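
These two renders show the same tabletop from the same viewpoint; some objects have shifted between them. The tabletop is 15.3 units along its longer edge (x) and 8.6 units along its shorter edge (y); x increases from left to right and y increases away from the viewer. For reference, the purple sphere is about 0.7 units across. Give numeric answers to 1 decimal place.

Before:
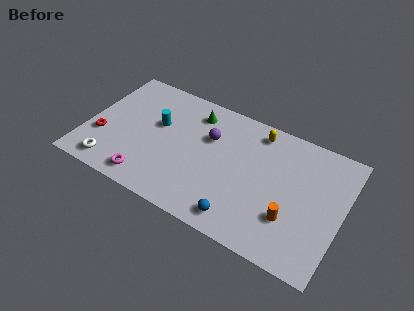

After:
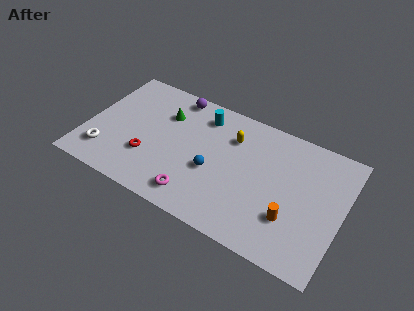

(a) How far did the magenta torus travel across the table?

2.9

The magenta torus moved from about (4.1, 1.2) to (7.0, 1.4), a distance of √(2.9² + 0.2²) ≈ 2.9.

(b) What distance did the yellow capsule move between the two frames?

1.8

From (9.9, 7.4) to (8.5, 6.3), the yellow capsule covered √(1.4² + 1.1²) ≈ 1.8 units.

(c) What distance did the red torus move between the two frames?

2.9

The red torus moved from about (1.0, 2.9) to (3.9, 2.7), a distance of √(2.9² + 0.2²) ≈ 2.9.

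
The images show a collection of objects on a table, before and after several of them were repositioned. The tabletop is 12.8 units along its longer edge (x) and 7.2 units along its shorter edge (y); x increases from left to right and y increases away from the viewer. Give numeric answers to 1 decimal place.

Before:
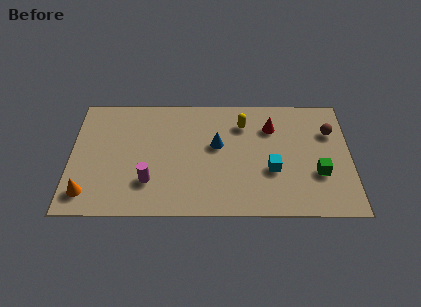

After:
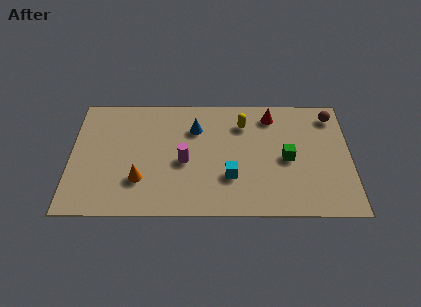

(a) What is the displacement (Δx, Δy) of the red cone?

(0.0, 0.7)

The red cone was at about (9.2, 5.3) and moved to about (9.2, 6.0).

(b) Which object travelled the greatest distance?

the orange cone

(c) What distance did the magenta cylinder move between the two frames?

2.0

The magenta cylinder was near (3.6, 2.0) before and (5.2, 3.2) after, so it travelled √(1.6² + 1.2²) ≈ 2.0 units.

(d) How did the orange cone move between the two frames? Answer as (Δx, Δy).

(2.4, 0.8)

The orange cone was at about (0.8, 1.3) and moved to about (3.2, 2.1).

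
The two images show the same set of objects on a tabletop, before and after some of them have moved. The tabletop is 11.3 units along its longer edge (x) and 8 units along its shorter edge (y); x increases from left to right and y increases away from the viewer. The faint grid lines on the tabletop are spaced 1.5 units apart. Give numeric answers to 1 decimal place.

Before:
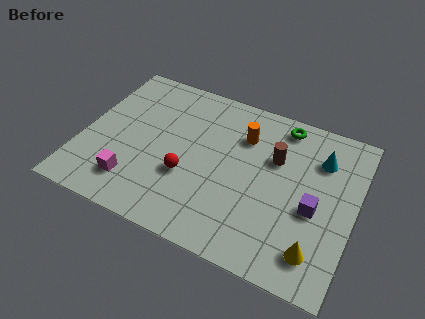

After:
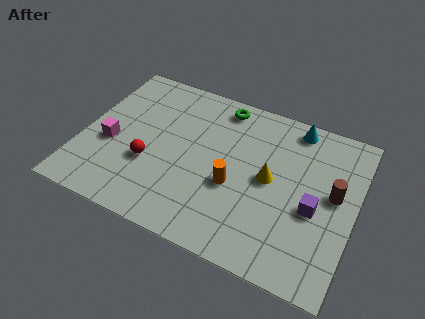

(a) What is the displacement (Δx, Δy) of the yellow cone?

(-2.2, 2.6)

The yellow cone was at about (10.0, 1.5) and moved to about (7.8, 4.1).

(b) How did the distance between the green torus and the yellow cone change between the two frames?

-2.1

The distance was about 5.9 in the first image and 3.8 in the second, so they moved 2.1 units closer together.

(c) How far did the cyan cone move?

1.7

The cyan cone moved from about (9.7, 5.9) to (8.5, 7.1), a distance of √(1.2² + 1.2²) ≈ 1.7.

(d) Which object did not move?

the purple cube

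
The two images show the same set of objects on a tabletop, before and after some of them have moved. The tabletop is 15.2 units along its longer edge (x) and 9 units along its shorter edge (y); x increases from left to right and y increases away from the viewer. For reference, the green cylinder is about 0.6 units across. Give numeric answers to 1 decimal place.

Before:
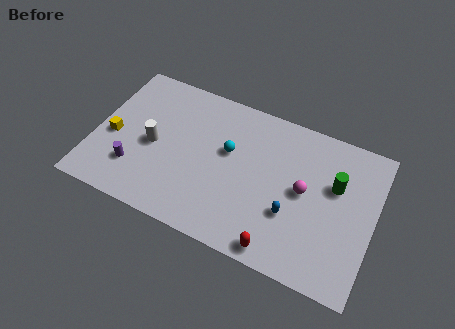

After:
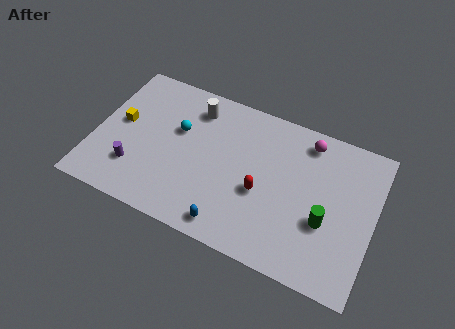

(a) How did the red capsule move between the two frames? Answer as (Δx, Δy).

(-1.3, 2.8)

The red capsule was at about (10.5, 0.9) and moved to about (9.2, 3.7).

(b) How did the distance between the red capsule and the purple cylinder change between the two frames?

-1.3

The distance was about 8.2 in the first image and 6.9 in the second, so they moved 1.3 units closer together.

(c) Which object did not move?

the purple cylinder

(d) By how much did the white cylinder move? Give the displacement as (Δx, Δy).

(1.9, 3.1)

The white cylinder was at about (3.2, 4.2) and moved to about (5.1, 7.3).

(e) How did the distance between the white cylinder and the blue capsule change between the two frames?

-1.0

Before: roughly 7.8 units apart; after: 6.8. That's 1.0 units closer together.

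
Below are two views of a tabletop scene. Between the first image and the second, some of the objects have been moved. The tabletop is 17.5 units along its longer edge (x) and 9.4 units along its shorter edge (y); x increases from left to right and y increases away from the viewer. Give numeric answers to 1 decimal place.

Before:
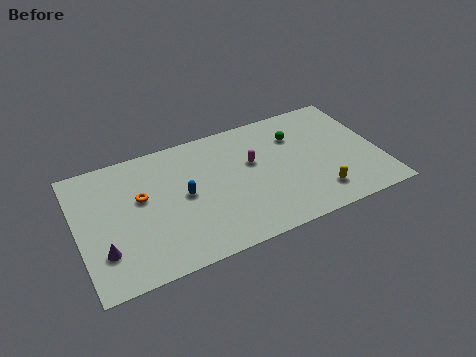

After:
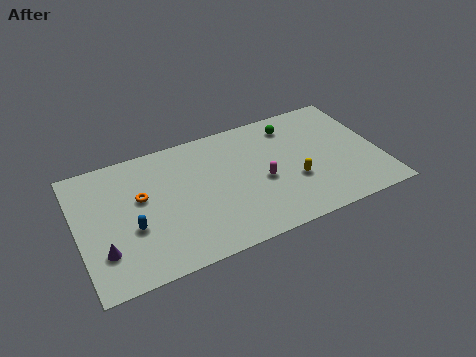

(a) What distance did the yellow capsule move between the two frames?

1.9

The yellow capsule moved from about (13.6, 1.9) to (12.4, 3.4), a distance of √(1.2² + 1.5²) ≈ 1.9.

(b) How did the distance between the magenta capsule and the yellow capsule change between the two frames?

-3.2

They were about 5.1 units apart before and 1.9 after — 3.2 units closer together.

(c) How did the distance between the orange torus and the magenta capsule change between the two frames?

+0.6

Before: roughly 6.5 units apart; after: 7.1. That's 0.6 units further apart.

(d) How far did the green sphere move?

0.9

The green sphere was near (12.9, 6.8) before and (12.8, 7.7) after, so it travelled √(0.1² + 0.9²) ≈ 0.9 units.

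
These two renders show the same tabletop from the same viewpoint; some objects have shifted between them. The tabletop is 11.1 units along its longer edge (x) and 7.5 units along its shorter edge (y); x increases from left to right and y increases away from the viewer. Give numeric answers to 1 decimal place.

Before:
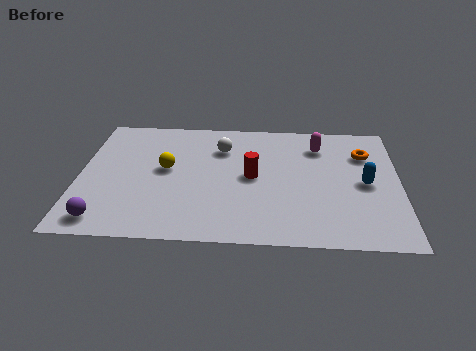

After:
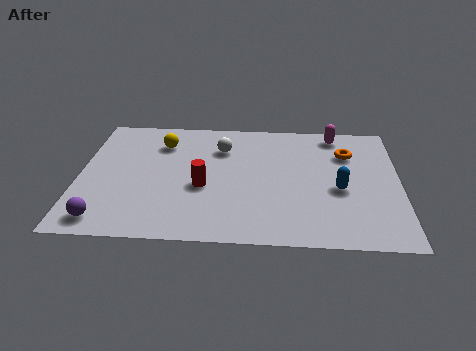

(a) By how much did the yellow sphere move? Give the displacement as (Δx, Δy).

(-0.2, 1.6)

The yellow sphere was at about (3.0, 4.1) and moved to about (2.8, 5.7).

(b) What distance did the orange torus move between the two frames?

0.6

The orange torus moved from about (9.9, 5.4) to (9.3, 5.4), a distance of √(0.6² + 0.0²) ≈ 0.6.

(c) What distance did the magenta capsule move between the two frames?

1.0

The magenta capsule was near (8.3, 5.8) before and (8.9, 6.6) after, so it travelled √(0.6² + 0.8²) ≈ 1.0 units.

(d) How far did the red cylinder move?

1.8

The red cylinder moved from about (6.0, 3.8) to (4.3, 3.1), a distance of √(1.7² + 0.7²) ≈ 1.8.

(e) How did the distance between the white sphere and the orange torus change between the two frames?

-0.6

The distance was about 5.0 in the first image and 4.4 in the second, so they moved 0.6 units closer together.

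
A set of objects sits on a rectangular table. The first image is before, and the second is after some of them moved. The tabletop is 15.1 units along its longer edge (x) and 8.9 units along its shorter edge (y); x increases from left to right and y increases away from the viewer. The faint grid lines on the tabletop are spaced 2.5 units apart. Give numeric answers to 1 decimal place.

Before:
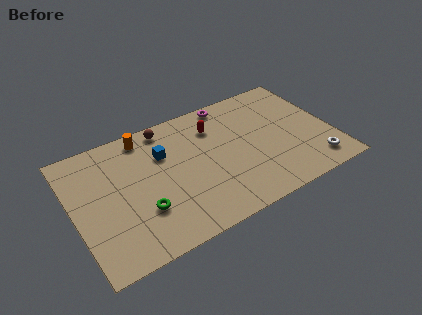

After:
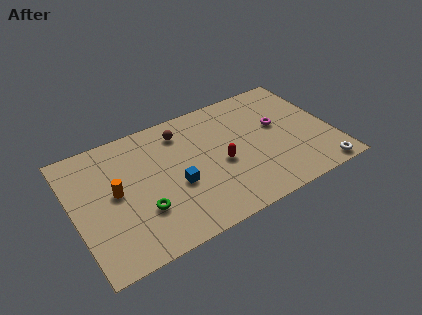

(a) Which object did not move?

the green torus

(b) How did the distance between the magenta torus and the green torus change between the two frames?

+0.8

Before: roughly 7.9 units apart; after: 8.7. That's 0.8 units further apart.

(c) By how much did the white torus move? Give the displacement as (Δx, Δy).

(0.2, -0.7)

From the two frames, the white torus sits at roughly (13.7, 1.5) before and (13.9, 0.8) after.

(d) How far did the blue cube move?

2.5

The blue cube was near (5.4, 6.1) before and (5.8, 3.6) after, so it travelled √(0.4² + 2.5²) ≈ 2.5 units.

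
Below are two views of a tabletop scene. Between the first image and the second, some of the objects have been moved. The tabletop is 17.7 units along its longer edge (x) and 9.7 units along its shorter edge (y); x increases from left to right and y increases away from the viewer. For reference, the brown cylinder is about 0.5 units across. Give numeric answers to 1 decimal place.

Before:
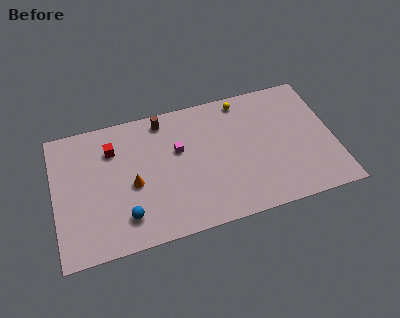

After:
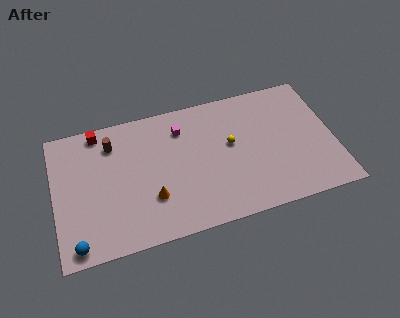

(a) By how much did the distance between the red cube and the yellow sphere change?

+0.3

They were about 8.5 units apart before and 8.8 after — 0.3 units further apart.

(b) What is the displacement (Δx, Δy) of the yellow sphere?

(-1.0, -3.1)

The yellow sphere was at about (12.2, 8.6) and moved to about (11.2, 5.5).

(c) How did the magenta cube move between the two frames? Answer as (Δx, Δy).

(0.3, 1.5)

From the two frames, the magenta cube sits at roughly (7.9, 6.0) before and (8.2, 7.5) after.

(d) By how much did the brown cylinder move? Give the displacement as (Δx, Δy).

(-3.3, -0.9)

From the two frames, the brown cylinder sits at roughly (7.1, 8.5) before and (3.8, 7.6) after.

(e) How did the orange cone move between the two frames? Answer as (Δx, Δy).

(1.1, -1.3)

The orange cone started near (4.9, 4.3) and ended near (6.0, 3.0).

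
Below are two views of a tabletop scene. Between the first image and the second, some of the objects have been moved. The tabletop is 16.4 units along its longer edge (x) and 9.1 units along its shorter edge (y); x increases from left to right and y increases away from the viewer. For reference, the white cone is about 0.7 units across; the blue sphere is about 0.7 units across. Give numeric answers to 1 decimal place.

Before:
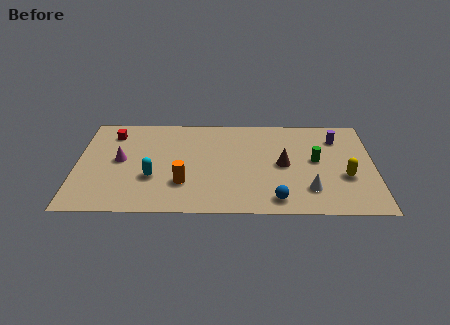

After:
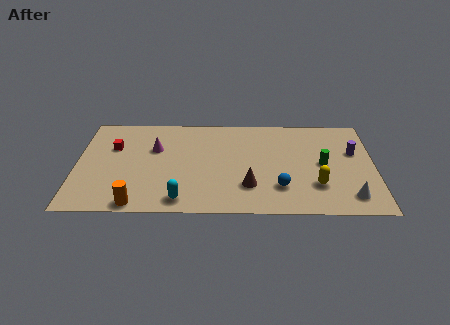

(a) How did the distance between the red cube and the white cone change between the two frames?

+1.7

Before: roughly 12.0 units apart; after: 13.7. That's 1.7 units further apart.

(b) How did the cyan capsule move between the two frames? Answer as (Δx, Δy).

(1.6, -2.0)

The cyan capsule was at about (4.2, 3.2) and moved to about (5.8, 1.2).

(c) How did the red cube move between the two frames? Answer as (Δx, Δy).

(0.1, -1.3)

The red cube was at about (1.9, 7.3) and moved to about (2.0, 6.0).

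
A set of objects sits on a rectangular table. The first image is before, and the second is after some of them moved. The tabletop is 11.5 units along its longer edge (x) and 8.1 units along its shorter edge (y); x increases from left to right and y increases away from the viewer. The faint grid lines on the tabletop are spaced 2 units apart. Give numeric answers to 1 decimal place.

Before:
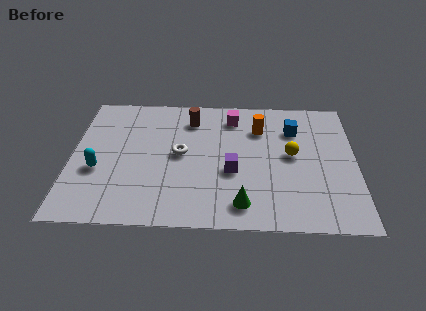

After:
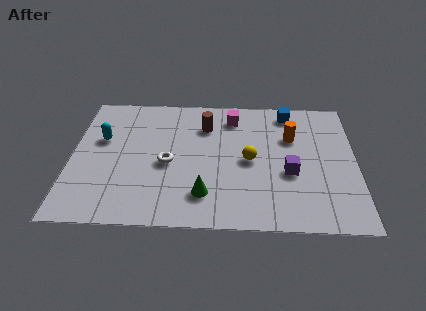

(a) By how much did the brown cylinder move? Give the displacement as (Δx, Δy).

(0.6, -0.4)

The brown cylinder started near (4.8, 6.4) and ended near (5.4, 6.0).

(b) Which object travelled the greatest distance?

the purple cube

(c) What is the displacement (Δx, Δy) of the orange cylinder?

(1.3, -0.5)

The orange cylinder started near (7.6, 5.9) and ended near (8.9, 5.4).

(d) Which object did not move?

the magenta cube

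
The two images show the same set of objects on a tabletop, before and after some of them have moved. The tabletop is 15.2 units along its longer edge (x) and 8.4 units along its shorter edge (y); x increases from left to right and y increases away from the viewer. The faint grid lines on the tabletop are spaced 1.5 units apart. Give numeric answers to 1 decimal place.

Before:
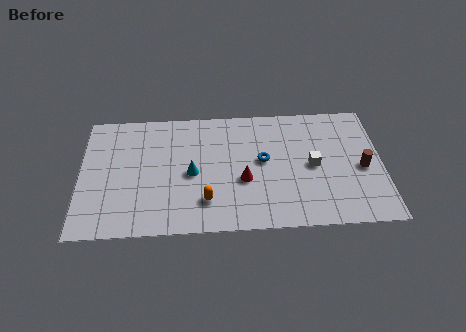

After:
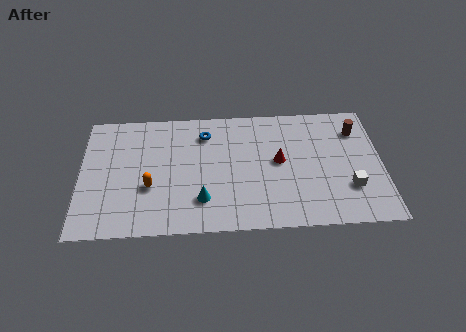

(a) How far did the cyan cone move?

1.9

The cyan cone was near (5.6, 3.9) before and (6.1, 2.1) after, so it travelled √(0.5² + 1.8²) ≈ 1.9 units.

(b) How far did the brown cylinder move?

2.6

The brown cylinder moved from about (14.2, 3.8) to (14.0, 6.4), a distance of √(0.2² + 2.6²) ≈ 2.6.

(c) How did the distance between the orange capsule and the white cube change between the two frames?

+4.2

They were about 5.8 units apart before and 10.0 after — 4.2 units further apart.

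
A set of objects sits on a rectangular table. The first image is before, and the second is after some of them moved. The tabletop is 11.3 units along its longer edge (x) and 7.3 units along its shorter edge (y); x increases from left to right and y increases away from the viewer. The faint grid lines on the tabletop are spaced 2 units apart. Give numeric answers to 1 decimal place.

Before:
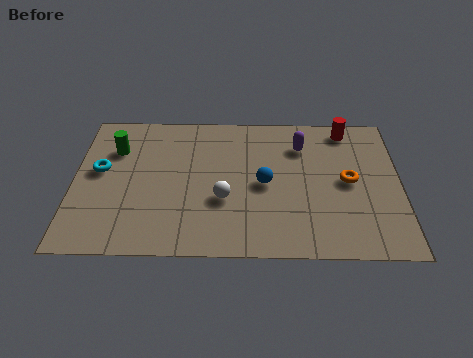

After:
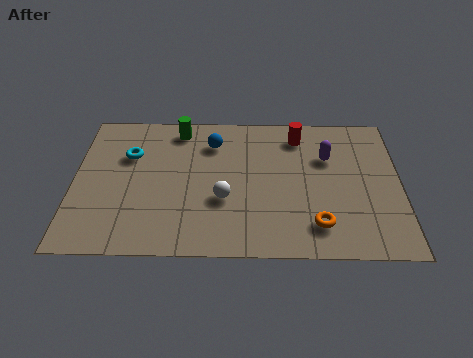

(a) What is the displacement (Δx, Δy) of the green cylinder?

(2.2, 1.1)

The green cylinder was at about (1.4, 5.2) and moved to about (3.6, 6.3).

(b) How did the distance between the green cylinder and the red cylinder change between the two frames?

-4.0

They were about 8.2 units apart before and 4.2 after — 4.0 units closer together.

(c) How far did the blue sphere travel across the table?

2.8

The blue sphere was near (6.6, 3.5) before and (4.8, 5.6) after, so it travelled √(1.8² + 2.1²) ≈ 2.8 units.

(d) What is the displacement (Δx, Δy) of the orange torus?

(-1.1, -2.2)

From the two frames, the orange torus sits at roughly (9.5, 3.7) before and (8.4, 1.5) after.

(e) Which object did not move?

the white sphere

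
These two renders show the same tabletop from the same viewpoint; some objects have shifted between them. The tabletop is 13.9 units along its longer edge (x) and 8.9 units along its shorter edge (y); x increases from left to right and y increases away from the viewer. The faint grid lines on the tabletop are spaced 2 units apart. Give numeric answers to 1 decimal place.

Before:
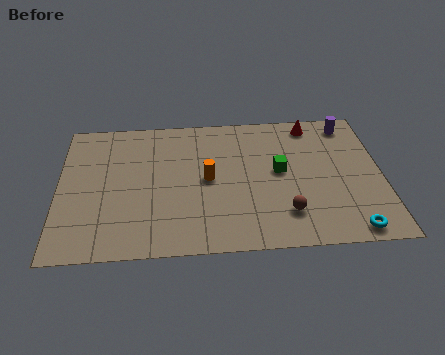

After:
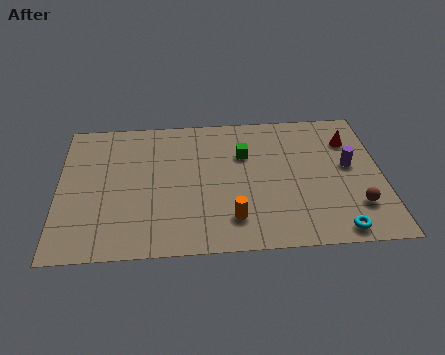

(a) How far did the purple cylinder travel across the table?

2.8

The purple cylinder moved from about (12.6, 7.7) to (12.5, 4.9), a distance of √(0.1² + 2.8²) ≈ 2.8.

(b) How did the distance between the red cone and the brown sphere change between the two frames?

-1.5

Before: roughly 5.8 units apart; after: 4.3. That's 1.5 units closer together.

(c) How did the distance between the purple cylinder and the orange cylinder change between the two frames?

-1.1

They were about 7.0 units apart before and 5.9 after — 1.1 units closer together.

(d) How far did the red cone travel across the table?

2.0

The red cone was near (11.0, 7.8) before and (12.6, 6.6) after, so it travelled √(1.6² + 1.2²) ≈ 2.0 units.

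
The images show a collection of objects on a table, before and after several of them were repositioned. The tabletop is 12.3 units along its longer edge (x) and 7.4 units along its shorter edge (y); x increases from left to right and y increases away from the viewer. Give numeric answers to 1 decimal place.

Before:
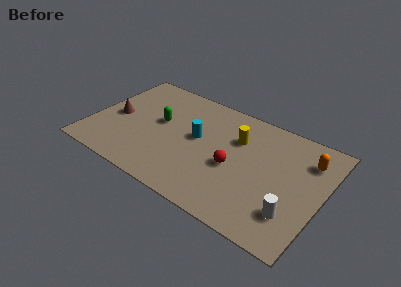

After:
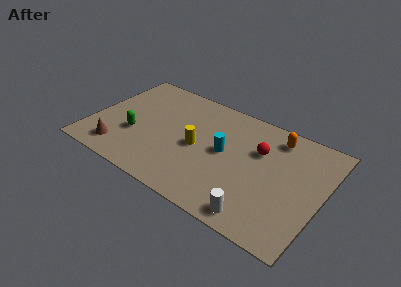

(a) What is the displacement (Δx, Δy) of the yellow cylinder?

(-1.9, -1.6)

From the two frames, the yellow cylinder sits at roughly (7.6, 5.1) before and (5.7, 3.5) after.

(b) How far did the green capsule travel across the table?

1.9

The green capsule was near (3.5, 4.2) before and (2.4, 2.7) after, so it travelled √(1.1² + 1.5²) ≈ 1.9 units.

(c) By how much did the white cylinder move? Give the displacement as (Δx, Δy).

(-1.6, -1.0)

The white cylinder started near (11.0, 1.9) and ended near (9.4, 0.9).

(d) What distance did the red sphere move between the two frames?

2.0

The red sphere moved from about (7.7, 3.2) to (8.8, 4.9), a distance of √(1.1² + 1.7²) ≈ 2.0.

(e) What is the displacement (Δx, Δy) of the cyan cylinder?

(1.5, -0.2)

The cyan cylinder was at about (5.6, 4.1) and moved to about (7.1, 3.9).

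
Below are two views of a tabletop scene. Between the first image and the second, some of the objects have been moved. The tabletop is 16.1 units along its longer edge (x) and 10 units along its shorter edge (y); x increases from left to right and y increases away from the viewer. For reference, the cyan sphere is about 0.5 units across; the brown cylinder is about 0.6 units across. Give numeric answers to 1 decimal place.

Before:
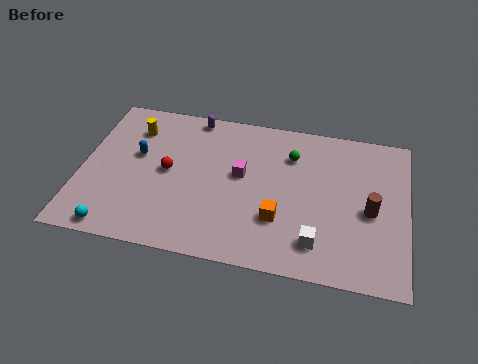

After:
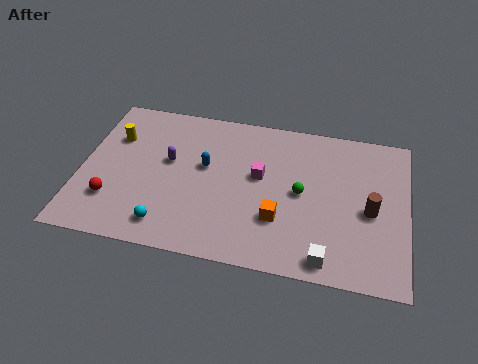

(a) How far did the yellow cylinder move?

1.2

From (2.4, 7.7) to (1.5, 6.9), the yellow cylinder covered √(0.9² + 0.8²) ≈ 1.2 units.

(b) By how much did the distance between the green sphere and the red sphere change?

+3.1

Before: roughly 6.4 units apart; after: 9.5. That's 3.1 units further apart.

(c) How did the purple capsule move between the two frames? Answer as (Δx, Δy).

(-1.0, -3.3)

From the two frames, the purple capsule sits at roughly (5.3, 9.1) before and (4.3, 5.8) after.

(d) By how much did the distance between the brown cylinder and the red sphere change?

+2.7

They were about 10.0 units apart before and 12.7 after — 2.7 units further apart.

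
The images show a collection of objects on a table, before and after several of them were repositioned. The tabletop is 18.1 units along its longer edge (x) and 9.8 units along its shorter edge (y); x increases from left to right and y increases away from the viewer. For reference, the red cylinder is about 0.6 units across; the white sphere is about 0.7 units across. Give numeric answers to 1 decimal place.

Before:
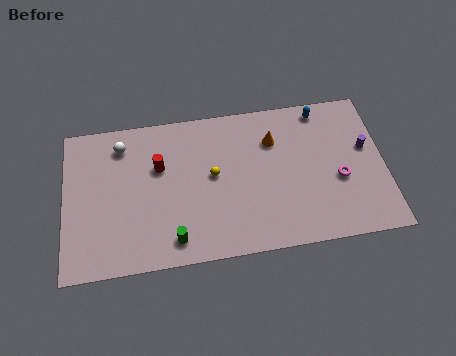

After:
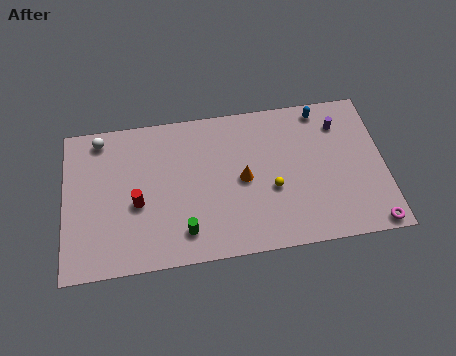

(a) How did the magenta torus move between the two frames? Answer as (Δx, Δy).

(1.7, -3.2)

The magenta torus started near (15.5, 4.0) and ended near (17.2, 0.8).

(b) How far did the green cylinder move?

0.7

The green cylinder was near (6.1, 1.5) before and (6.7, 1.9) after, so it travelled √(0.6² + 0.4²) ≈ 0.7 units.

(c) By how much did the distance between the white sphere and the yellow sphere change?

+4.9

Before: roughly 5.8 units apart; after: 10.7. That's 4.9 units further apart.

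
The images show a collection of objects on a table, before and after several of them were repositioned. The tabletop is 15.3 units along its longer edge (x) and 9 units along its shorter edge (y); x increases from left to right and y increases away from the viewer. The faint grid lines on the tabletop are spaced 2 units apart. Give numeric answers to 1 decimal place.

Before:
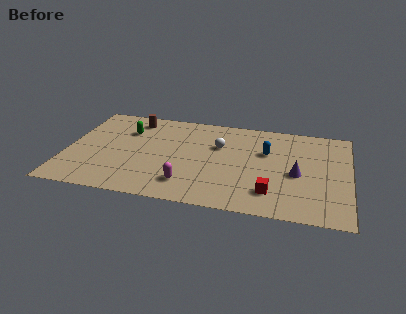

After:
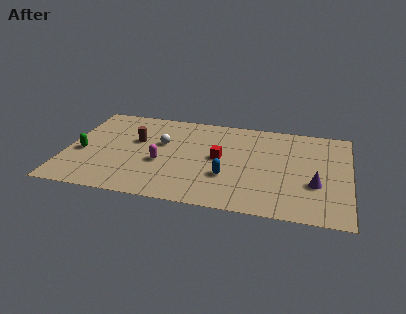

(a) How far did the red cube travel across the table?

4.0

From (11.2, 2.0) to (8.3, 4.7), the red cube covered √(2.9² + 2.7²) ≈ 4.0 units.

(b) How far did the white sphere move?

3.1

The white sphere moved from about (8.2, 5.9) to (5.1, 5.5), a distance of √(3.1² + 0.4²) ≈ 3.1.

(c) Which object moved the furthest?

the red cube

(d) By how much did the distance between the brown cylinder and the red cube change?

-4.9

The distance was about 9.6 in the first image and 4.7 in the second, so they moved 4.9 units closer together.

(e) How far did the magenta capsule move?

2.3

From (6.7, 1.9) to (5.2, 3.6), the magenta capsule covered √(1.5² + 1.7²) ≈ 2.3 units.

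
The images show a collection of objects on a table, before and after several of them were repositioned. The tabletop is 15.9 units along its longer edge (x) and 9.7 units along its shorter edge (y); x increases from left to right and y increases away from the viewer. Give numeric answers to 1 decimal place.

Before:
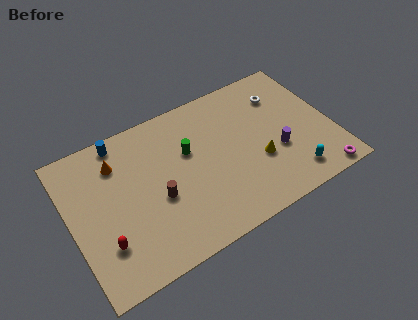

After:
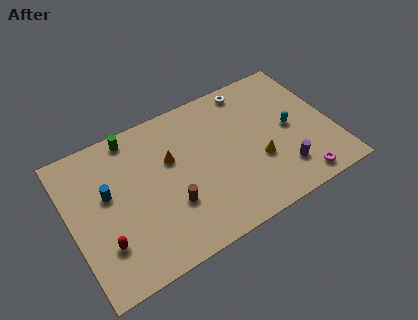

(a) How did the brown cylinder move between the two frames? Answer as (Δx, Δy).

(0.7, -0.8)

The brown cylinder was at about (5.1, 4.0) and moved to about (5.8, 3.2).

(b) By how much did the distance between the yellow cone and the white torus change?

+0.8

The distance was about 4.3 in the first image and 5.1 in the second, so they moved 0.8 units further apart.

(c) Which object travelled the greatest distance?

the green cylinder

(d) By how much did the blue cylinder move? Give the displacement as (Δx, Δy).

(-1.2, -3.0)

From the two frames, the blue cylinder sits at roughly (3.5, 8.7) before and (2.3, 5.7) after.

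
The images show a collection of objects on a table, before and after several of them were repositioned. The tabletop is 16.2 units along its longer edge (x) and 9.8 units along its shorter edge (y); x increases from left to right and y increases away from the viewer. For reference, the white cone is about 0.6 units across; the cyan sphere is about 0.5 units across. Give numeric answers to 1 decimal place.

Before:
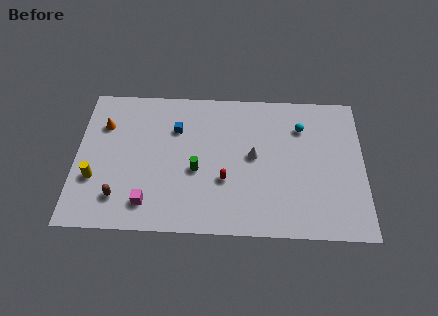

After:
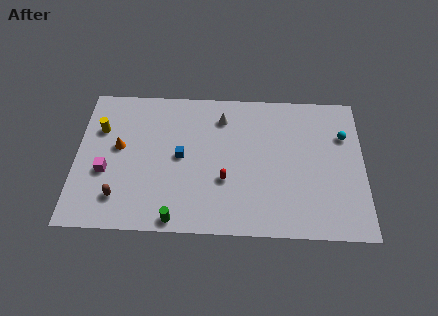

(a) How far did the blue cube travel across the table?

1.9

The blue cube moved from about (5.6, 6.9) to (5.9, 5.0), a distance of √(0.3² + 1.9²) ≈ 1.9.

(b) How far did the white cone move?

3.2

The white cone was near (10.0, 5.2) before and (8.2, 7.8) after, so it travelled √(1.8² + 2.6²) ≈ 3.2 units.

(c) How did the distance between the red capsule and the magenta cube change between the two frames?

+2.1

Before: roughly 4.6 units apart; after: 6.7. That's 2.1 units further apart.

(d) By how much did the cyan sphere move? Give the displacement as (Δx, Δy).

(2.4, -0.5)

The cyan sphere was at about (12.7, 7.3) and moved to about (15.1, 6.8).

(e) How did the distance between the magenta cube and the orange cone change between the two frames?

-4.0

The distance was about 5.8 in the first image and 1.8 in the second, so they moved 4.0 units closer together.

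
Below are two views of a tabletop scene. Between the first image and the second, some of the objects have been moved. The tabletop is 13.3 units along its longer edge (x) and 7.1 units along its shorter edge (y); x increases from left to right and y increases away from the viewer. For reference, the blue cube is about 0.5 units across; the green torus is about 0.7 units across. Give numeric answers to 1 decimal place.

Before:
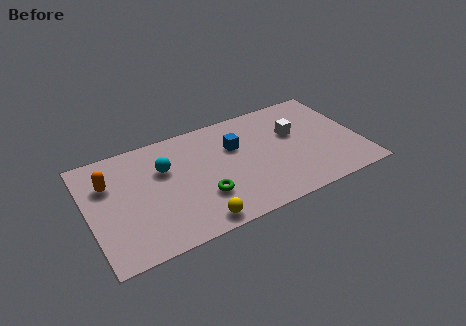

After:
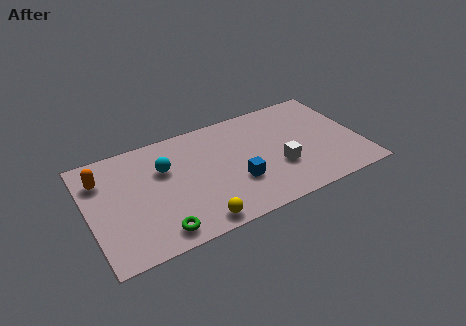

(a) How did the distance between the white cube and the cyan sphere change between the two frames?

-0.6

They were about 6.4 units apart before and 5.8 after — 0.6 units closer together.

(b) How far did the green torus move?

2.6

The green torus was near (5.4, 2.2) before and (3.1, 1.0) after, so it travelled √(2.3² + 1.2²) ≈ 2.6 units.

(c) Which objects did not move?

the cyan sphere and the yellow sphere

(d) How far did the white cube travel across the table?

2.1

From (10.2, 4.4) to (9.2, 2.5), the white cube covered √(1.0² + 1.9²) ≈ 2.1 units.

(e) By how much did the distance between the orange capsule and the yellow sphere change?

+0.5

The distance was about 5.6 in the first image and 6.1 in the second, so they moved 0.5 units further apart.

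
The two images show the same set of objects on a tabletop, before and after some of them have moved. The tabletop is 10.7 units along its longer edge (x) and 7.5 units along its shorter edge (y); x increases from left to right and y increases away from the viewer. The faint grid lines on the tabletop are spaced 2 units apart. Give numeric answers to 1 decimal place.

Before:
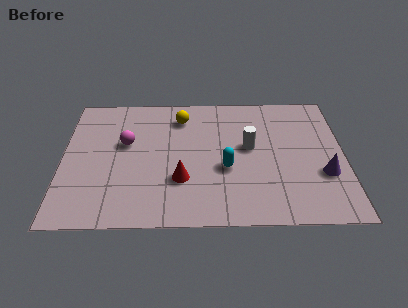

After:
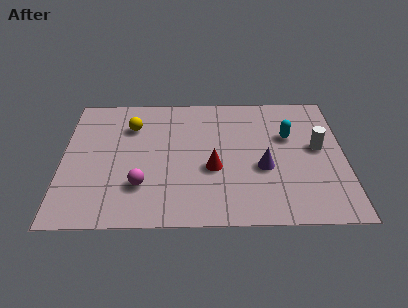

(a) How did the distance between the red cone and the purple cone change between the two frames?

-3.5

Before: roughly 5.4 units apart; after: 1.9. That's 3.5 units closer together.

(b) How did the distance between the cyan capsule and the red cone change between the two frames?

+1.6

The distance was about 1.8 in the first image and 3.4 in the second, so they moved 1.6 units further apart.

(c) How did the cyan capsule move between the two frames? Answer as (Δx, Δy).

(2.4, 1.8)

From the two frames, the cyan capsule sits at roughly (6.2, 3.0) before and (8.6, 4.8) after.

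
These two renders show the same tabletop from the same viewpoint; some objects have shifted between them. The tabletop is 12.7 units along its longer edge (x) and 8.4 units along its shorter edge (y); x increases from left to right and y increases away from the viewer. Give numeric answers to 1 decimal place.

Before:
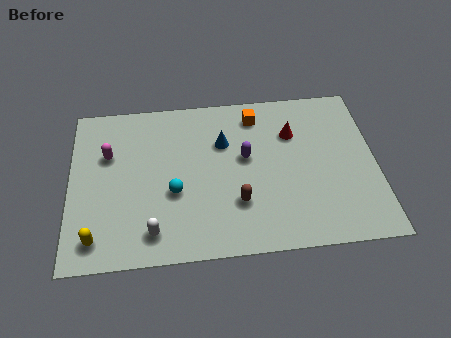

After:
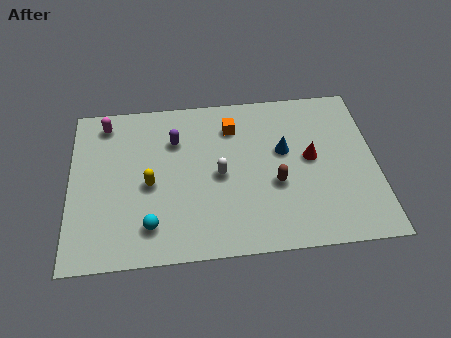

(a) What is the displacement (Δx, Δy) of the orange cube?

(-1.0, -0.5)

The orange cube started near (7.8, 7.0) and ended near (6.8, 6.5).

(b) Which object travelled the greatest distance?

the white capsule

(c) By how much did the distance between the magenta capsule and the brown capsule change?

+1.9

The distance was about 6.1 in the first image and 8.0 in the second, so they moved 1.9 units further apart.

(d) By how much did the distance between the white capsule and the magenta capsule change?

+1.2

They were about 4.5 units apart before and 5.7 after — 1.2 units further apart.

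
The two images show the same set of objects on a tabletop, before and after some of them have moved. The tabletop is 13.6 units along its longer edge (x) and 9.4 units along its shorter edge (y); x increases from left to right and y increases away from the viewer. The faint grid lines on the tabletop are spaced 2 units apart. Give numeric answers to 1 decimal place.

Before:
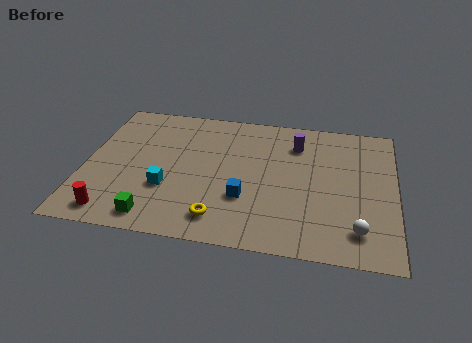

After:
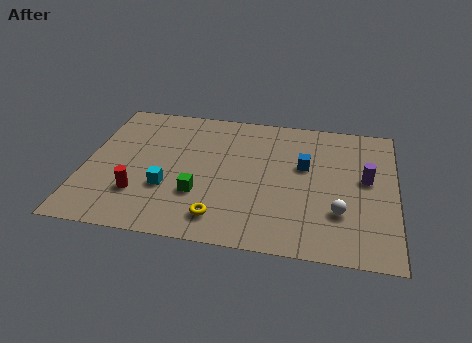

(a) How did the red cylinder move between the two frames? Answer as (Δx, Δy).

(1.0, 1.4)

The red cylinder was at about (1.5, 1.2) and moved to about (2.5, 2.6).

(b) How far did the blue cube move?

3.6

The blue cube was near (7.1, 3.1) before and (9.6, 5.7) after, so it travelled √(2.5² + 2.6²) ≈ 3.6 units.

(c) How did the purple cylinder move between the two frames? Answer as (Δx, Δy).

(3.1, -2.0)

The purple cylinder started near (9.2, 7.2) and ended near (12.3, 5.2).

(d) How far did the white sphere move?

1.3

The white sphere was near (12.0, 1.8) before and (11.2, 2.8) after, so it travelled √(0.8² + 1.0²) ≈ 1.3 units.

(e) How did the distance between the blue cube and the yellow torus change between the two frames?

+3.6

The distance was about 1.8 in the first image and 5.4 in the second, so they moved 3.6 units further apart.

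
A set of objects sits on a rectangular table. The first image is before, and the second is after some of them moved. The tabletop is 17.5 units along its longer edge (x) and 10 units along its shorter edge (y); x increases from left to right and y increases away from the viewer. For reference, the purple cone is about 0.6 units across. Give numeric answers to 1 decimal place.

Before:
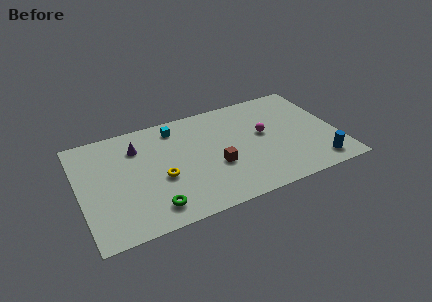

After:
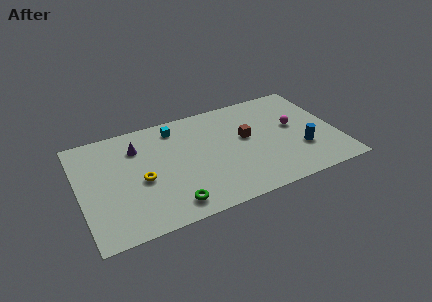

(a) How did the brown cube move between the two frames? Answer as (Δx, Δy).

(2.3, 1.9)

The brown cube started near (9.1, 3.8) and ended near (11.4, 5.7).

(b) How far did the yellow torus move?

1.3

The yellow torus was near (5.4, 4.1) before and (4.1, 4.4) after, so it travelled √(1.3² + 0.3²) ≈ 1.3 units.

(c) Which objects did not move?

the cyan cube and the purple cone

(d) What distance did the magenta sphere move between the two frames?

2.1

The magenta sphere was near (12.6, 5.6) before and (14.7, 5.6) after, so it travelled √(2.1² + 0.0²) ≈ 2.1 units.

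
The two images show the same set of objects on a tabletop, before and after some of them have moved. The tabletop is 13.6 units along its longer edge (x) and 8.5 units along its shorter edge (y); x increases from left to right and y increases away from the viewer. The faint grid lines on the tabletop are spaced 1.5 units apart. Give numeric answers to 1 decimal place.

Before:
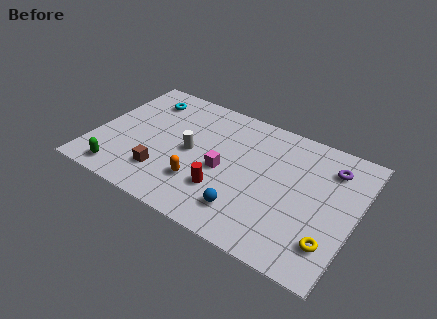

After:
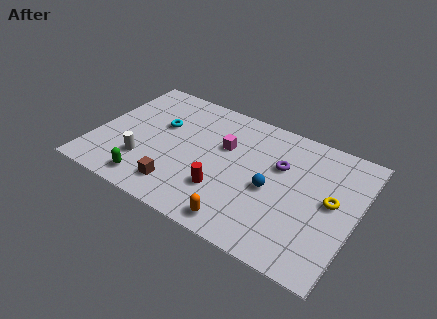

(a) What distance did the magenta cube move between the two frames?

1.6

The magenta cube was near (6.8, 3.8) before and (6.6, 5.4) after, so it travelled √(0.2² + 1.6²) ≈ 1.6 units.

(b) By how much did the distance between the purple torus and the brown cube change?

-3.2

They were about 9.3 units apart before and 6.1 after — 3.2 units closer together.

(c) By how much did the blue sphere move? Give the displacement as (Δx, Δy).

(1.0, 2.0)

The blue sphere was at about (8.3, 1.8) and moved to about (9.3, 3.8).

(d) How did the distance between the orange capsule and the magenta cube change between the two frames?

+3.0

They were about 1.7 units apart before and 4.7 after — 3.0 units further apart.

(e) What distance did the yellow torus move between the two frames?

2.5

The yellow torus moved from about (12.6, 2.0) to (12.3, 4.5), a distance of √(0.3² + 2.5²) ≈ 2.5.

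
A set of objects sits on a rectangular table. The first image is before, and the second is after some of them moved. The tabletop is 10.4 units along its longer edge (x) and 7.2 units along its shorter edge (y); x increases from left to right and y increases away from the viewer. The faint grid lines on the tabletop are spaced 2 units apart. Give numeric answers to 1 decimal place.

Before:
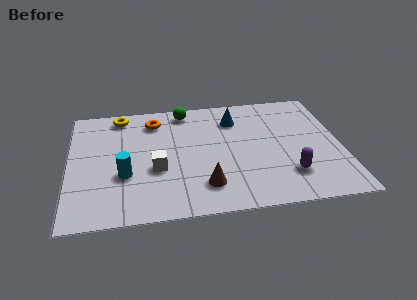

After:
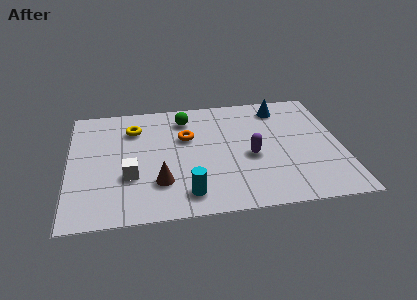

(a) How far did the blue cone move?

1.9

The blue cone was near (6.4, 5.5) before and (8.2, 6.0) after, so it travelled √(1.8² + 0.5²) ≈ 1.9 units.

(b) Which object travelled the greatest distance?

the cyan cylinder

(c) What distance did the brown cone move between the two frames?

1.7

The brown cone was near (5.1, 1.6) before and (3.4, 2.0) after, so it travelled √(1.7² + 0.4²) ≈ 1.7 units.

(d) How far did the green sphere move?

0.5

From (4.5, 6.3) to (4.5, 5.8), the green sphere covered √(0.0² + 0.5²) ≈ 0.5 units.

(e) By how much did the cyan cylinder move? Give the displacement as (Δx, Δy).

(2.3, -1.4)

The cyan cylinder started near (2.1, 2.6) and ended near (4.4, 1.2).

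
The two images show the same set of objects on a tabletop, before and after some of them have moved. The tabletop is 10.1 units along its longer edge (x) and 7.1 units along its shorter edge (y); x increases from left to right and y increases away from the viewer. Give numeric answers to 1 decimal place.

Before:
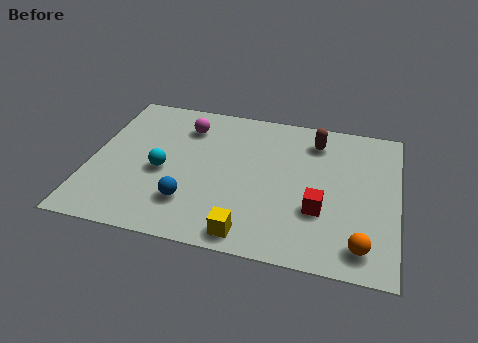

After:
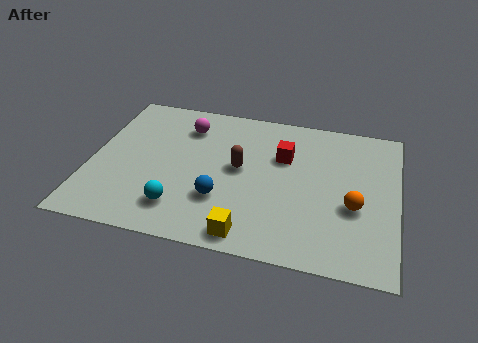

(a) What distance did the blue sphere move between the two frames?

1.1

From (3.4, 1.8) to (4.4, 2.2), the blue sphere covered √(1.0² + 0.4²) ≈ 1.1 units.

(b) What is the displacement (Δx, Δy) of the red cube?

(-1.3, 2.3)

The red cube started near (7.6, 2.4) and ended near (6.3, 4.7).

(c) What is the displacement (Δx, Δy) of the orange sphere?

(-0.3, 1.7)

The orange sphere was at about (9.0, 1.1) and moved to about (8.7, 2.8).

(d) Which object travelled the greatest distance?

the brown capsule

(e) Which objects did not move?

the magenta sphere and the yellow cube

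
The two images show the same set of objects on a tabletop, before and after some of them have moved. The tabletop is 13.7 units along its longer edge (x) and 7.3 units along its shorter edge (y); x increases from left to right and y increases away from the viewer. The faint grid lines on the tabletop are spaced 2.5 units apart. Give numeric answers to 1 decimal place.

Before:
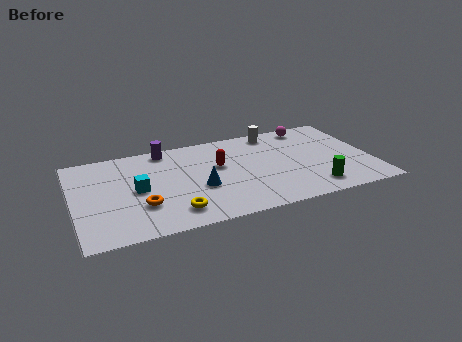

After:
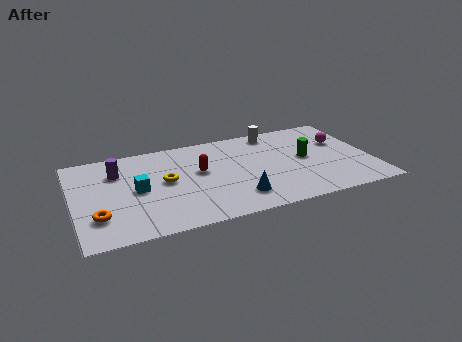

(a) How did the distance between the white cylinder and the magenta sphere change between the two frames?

+1.7

The distance was about 1.7 in the first image and 3.4 in the second, so they moved 1.7 units further apart.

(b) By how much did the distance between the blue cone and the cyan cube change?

+1.9

Before: roughly 2.9 units apart; after: 4.8. That's 1.9 units further apart.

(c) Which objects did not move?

the white cylinder and the cyan cube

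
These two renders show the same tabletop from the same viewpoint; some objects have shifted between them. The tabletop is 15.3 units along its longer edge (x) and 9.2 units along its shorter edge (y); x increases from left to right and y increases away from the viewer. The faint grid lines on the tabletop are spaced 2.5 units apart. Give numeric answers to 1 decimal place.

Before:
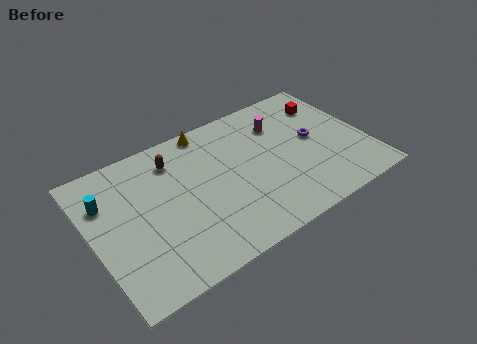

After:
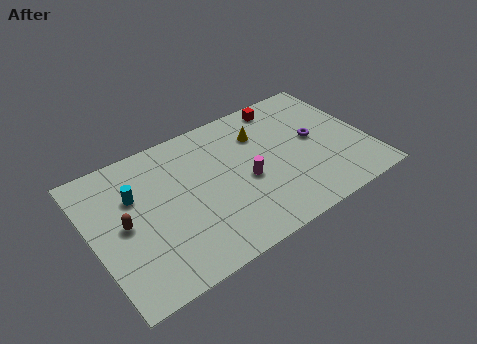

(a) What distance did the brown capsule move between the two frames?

4.2

From (4.9, 7.3) to (1.7, 4.6), the brown capsule covered √(3.2² + 2.7²) ≈ 4.2 units.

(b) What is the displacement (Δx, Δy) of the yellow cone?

(2.7, -1.7)

The yellow cone was at about (7.0, 8.4) and moved to about (9.7, 6.7).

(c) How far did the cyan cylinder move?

1.6

The cyan cylinder moved from about (1.0, 6.5) to (2.5, 6.1), a distance of √(1.5² + 0.4²) ≈ 1.6.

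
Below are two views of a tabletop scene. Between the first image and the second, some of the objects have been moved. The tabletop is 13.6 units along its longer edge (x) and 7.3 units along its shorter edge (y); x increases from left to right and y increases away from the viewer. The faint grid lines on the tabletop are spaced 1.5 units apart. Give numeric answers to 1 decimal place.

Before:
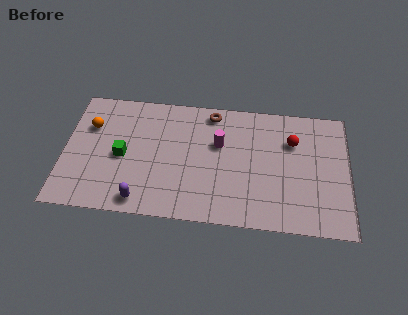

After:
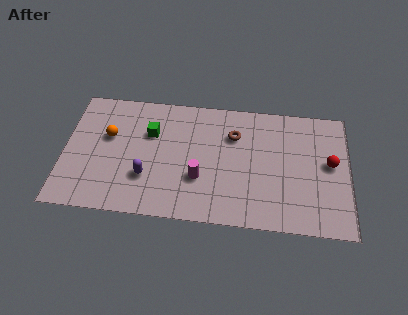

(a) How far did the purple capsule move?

1.4

The purple capsule was near (3.8, 0.9) before and (4.0, 2.3) after, so it travelled √(0.2² + 1.4²) ≈ 1.4 units.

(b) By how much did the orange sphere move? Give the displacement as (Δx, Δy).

(0.9, -0.5)

From the two frames, the orange sphere sits at roughly (1.2, 5.0) before and (2.1, 4.5) after.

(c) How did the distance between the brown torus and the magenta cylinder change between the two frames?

+1.3

They were about 1.8 units apart before and 3.1 after — 1.3 units further apart.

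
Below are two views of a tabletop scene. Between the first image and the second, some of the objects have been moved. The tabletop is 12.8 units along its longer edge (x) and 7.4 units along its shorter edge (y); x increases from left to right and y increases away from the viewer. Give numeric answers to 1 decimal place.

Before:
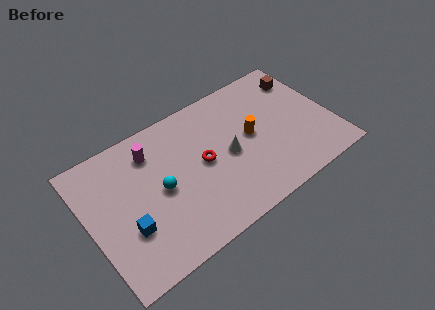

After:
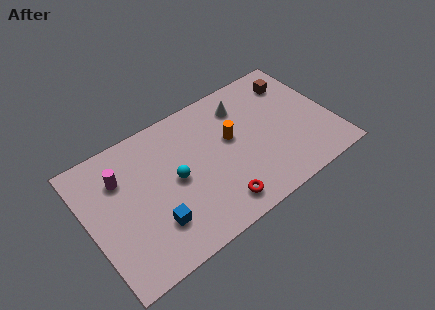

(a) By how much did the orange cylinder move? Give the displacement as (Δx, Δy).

(-1.0, 0.4)

From the two frames, the orange cylinder sits at roughly (8.6, 3.9) before and (7.6, 4.3) after.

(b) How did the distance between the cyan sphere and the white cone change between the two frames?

+0.9

Before: roughly 3.6 units apart; after: 4.5. That's 0.9 units further apart.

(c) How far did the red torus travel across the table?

2.6

The red torus moved from about (6.0, 3.8) to (6.3, 1.2), a distance of √(0.3² + 2.6²) ≈ 2.6.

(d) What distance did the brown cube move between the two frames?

0.5

The brown cube moved from about (11.8, 5.8) to (11.3, 5.8), a distance of √(0.5² + 0.0²) ≈ 0.5.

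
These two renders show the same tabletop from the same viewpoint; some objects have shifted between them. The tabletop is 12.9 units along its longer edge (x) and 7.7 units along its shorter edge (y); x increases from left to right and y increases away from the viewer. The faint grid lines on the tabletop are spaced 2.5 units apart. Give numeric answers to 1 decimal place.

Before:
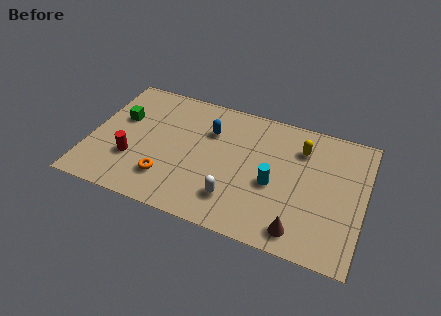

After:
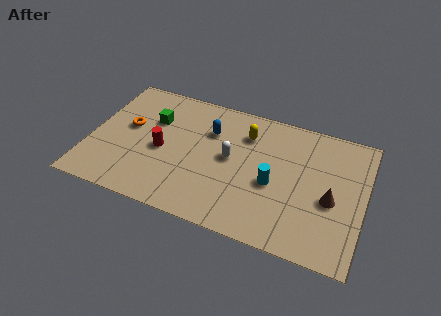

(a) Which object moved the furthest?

the orange torus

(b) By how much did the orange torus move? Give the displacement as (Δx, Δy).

(-2.1, 2.5)

The orange torus started near (3.8, 1.9) and ended near (1.7, 4.4).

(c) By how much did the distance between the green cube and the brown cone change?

-0.7

They were about 9.5 units apart before and 8.8 after — 0.7 units closer together.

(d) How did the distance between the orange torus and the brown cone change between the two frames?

+3.4

Before: roughly 6.4 units apart; after: 9.8. That's 3.4 units further apart.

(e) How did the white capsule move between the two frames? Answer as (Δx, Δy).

(-0.4, 2.3)

The white capsule started near (7.0, 1.8) and ended near (6.6, 4.1).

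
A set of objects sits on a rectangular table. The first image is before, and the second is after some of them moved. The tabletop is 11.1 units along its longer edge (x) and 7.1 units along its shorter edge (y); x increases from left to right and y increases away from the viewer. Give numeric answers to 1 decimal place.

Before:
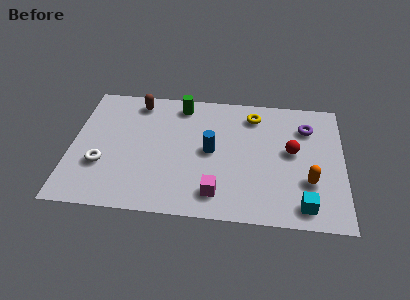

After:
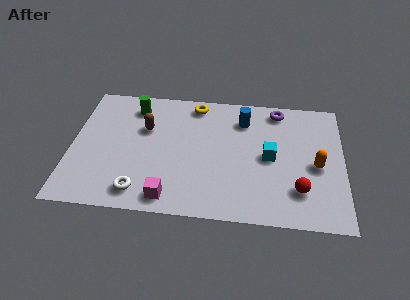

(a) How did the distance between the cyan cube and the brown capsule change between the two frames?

-3.4

They were about 8.6 units apart before and 5.2 after — 3.4 units closer together.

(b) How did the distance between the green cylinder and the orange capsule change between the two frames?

+1.4

They were about 6.5 units apart before and 7.9 after — 1.4 units further apart.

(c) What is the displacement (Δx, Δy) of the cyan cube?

(-1.4, 2.5)

The cyan cube was at about (9.5, 1.0) and moved to about (8.1, 3.5).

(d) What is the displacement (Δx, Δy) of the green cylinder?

(-1.9, -0.3)

The green cylinder started near (4.4, 6.1) and ended near (2.5, 5.8).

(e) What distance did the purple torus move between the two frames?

1.5

The purple torus moved from about (9.6, 5.3) to (8.4, 6.2), a distance of √(1.2² + 0.9²) ≈ 1.5.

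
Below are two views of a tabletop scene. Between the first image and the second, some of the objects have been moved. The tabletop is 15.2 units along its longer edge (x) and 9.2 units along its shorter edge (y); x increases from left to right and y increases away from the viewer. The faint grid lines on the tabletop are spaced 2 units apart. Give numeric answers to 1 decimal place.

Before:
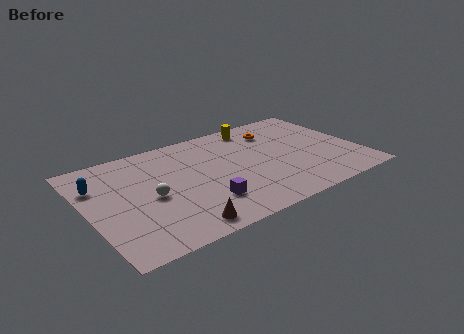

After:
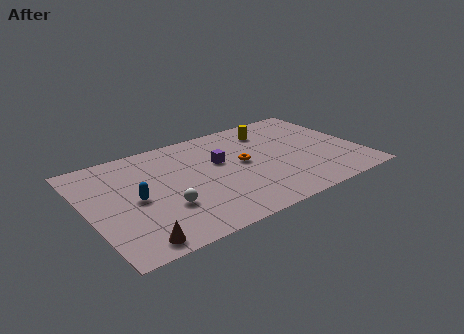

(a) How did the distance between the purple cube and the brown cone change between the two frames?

+5.1

They were about 2.1 units apart before and 7.2 after — 5.1 units further apart.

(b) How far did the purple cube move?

3.5

The purple cube moved from about (6.1, 2.4) to (7.5, 5.6), a distance of √(1.4² + 3.2²) ≈ 3.5.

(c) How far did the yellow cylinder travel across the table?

1.0

From (10.0, 8.0) to (10.7, 7.3), the yellow cylinder covered √(0.7² + 0.7²) ≈ 1.0 units.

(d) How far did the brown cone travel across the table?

2.5

The brown cone moved from about (4.5, 1.1) to (2.0, 1.0), a distance of √(2.5² + 0.1²) ≈ 2.5.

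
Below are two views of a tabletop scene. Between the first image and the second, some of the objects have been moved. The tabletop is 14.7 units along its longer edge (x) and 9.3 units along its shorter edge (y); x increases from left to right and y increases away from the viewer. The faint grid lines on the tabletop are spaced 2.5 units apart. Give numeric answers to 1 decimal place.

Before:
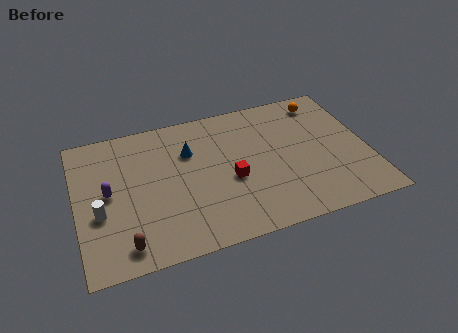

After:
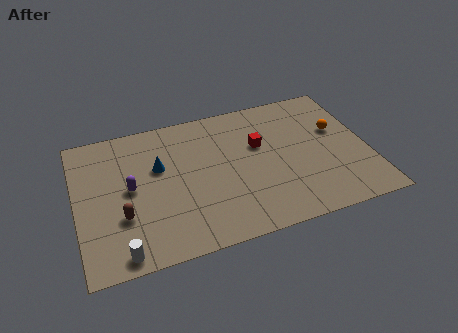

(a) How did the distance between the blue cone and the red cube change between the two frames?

+2.0

Before: roughly 3.1 units apart; after: 5.1. That's 2.0 units further apart.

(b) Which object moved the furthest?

the white cylinder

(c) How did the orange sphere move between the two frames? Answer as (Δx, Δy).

(0.5, -2.2)

The orange sphere started near (12.8, 7.9) and ended near (13.3, 5.7).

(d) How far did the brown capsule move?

1.8

The brown capsule was near (2.2, 1.3) before and (2.2, 3.1) after, so it travelled √(0.0² + 1.8²) ≈ 1.8 units.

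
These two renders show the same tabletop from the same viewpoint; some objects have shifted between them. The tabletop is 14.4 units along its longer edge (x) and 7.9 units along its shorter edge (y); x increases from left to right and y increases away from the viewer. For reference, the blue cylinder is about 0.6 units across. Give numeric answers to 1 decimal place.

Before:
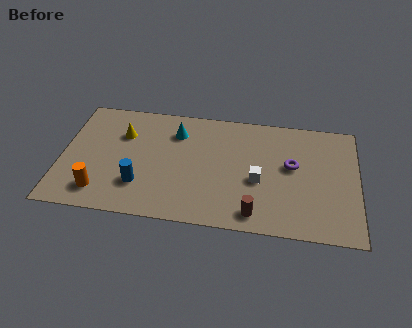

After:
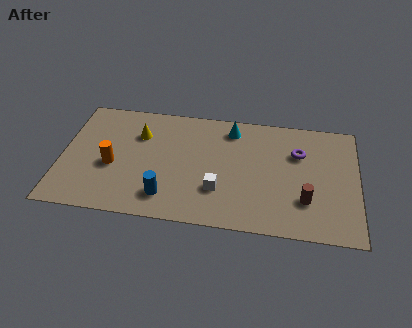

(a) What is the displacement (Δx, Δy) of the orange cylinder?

(0.5, 1.8)

From the two frames, the orange cylinder sits at roughly (2.0, 1.5) before and (2.5, 3.3) after.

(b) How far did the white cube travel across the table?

2.1

From (9.6, 3.3) to (7.7, 2.4), the white cube covered √(1.9² + 0.9²) ≈ 2.1 units.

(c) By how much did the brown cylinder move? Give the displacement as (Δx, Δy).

(2.4, 1.2)

From the two frames, the brown cylinder sits at roughly (9.5, 1.1) before and (11.9, 2.3) after.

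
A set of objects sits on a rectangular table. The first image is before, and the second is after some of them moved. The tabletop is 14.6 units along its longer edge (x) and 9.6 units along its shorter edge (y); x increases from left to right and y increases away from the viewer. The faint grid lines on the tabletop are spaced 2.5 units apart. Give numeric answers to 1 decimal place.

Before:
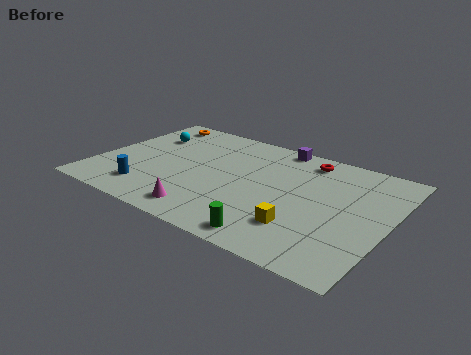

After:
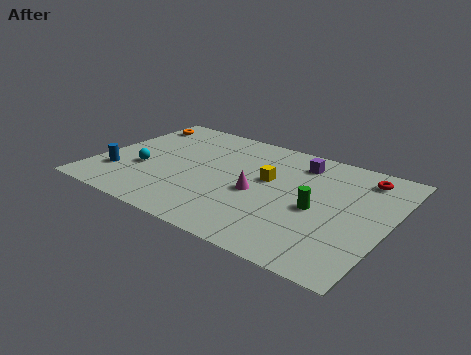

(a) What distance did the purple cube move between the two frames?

1.6

From (8.4, 8.8) to (9.7, 7.8), the purple cube covered √(1.3² + 1.0²) ≈ 1.6 units.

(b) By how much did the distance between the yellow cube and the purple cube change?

-4.2

They were about 6.7 units apart before and 2.5 after — 4.2 units closer together.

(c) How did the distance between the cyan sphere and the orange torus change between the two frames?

+2.9

The distance was about 1.6 in the first image and 4.5 in the second, so they moved 2.9 units further apart.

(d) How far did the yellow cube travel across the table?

3.8

From (10.7, 2.5) to (8.5, 5.6), the yellow cube covered √(2.2² + 3.1²) ≈ 3.8 units.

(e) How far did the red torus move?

2.9

The red torus was near (10.0, 8.2) before and (12.9, 8.0) after, so it travelled √(2.9² + 0.2²) ≈ 2.9 units.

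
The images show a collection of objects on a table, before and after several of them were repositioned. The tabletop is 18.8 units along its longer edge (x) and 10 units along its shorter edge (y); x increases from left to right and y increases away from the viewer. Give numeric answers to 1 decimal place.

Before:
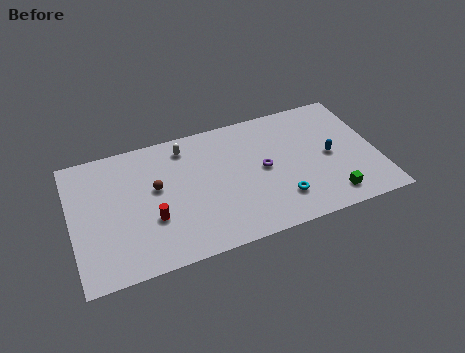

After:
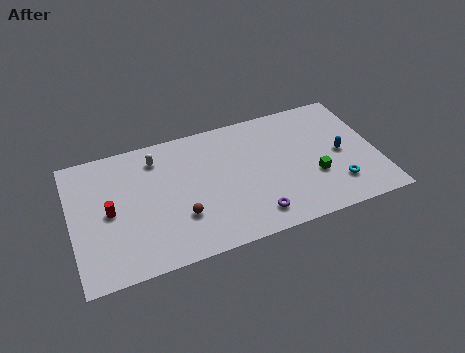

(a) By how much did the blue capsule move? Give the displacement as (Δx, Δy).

(0.7, 0.0)

From the two frames, the blue capsule sits at roughly (15.9, 4.8) before and (16.6, 4.8) after.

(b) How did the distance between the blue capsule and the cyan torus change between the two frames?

-1.6

They were about 4.1 units apart before and 2.5 after — 1.6 units closer together.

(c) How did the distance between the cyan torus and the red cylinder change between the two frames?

+6.1

The distance was about 7.9 in the first image and 14.0 in the second, so they moved 6.1 units further apart.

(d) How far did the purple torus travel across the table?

3.5

The purple torus moved from about (11.8, 5.1) to (10.9, 1.7), a distance of √(0.9² + 3.4²) ≈ 3.5.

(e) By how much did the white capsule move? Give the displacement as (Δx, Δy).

(-1.8, -0.3)

From the two frames, the white capsule sits at roughly (7.2, 8.4) before and (5.4, 8.1) after.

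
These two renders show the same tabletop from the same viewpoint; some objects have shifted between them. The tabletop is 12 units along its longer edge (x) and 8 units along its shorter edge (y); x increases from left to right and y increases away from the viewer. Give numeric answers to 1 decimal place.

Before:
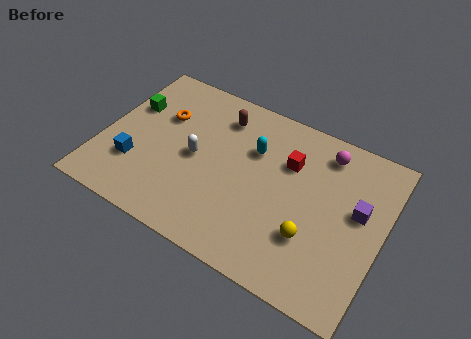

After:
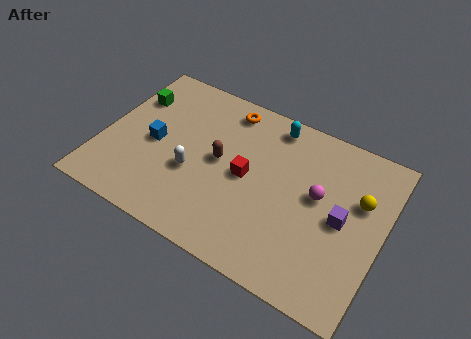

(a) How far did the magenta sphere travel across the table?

2.2

The magenta sphere moved from about (9.2, 6.7) to (9.2, 4.5), a distance of √(0.0² + 2.2²) ≈ 2.2.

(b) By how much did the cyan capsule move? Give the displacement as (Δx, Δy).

(0.6, 1.6)

The cyan capsule was at about (6.3, 5.4) and moved to about (6.9, 7.0).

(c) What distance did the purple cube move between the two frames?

0.9

The purple cube was near (10.9, 4.6) before and (10.3, 3.9) after, so it travelled √(0.6² + 0.7²) ≈ 0.9 units.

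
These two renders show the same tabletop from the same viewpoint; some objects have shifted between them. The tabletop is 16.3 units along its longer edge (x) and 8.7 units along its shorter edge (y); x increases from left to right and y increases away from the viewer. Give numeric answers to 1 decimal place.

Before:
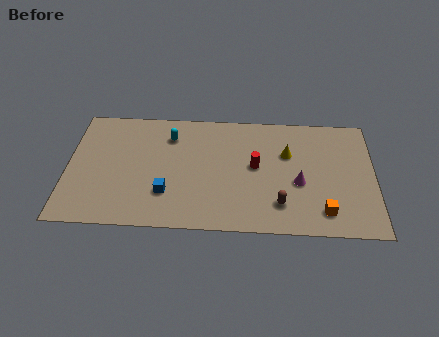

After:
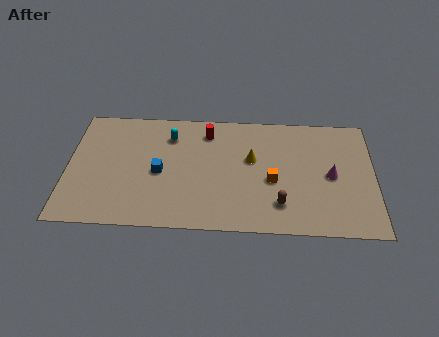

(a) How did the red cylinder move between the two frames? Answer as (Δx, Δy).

(-2.6, 2.4)

From the two frames, the red cylinder sits at roughly (10.0, 4.7) before and (7.4, 7.1) after.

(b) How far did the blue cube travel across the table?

1.6

The blue cube was near (5.3, 2.5) before and (4.9, 4.0) after, so it travelled √(0.4² + 1.5²) ≈ 1.6 units.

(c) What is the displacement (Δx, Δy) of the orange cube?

(-2.7, 2.1)

The orange cube was at about (13.6, 1.6) and moved to about (10.9, 3.7).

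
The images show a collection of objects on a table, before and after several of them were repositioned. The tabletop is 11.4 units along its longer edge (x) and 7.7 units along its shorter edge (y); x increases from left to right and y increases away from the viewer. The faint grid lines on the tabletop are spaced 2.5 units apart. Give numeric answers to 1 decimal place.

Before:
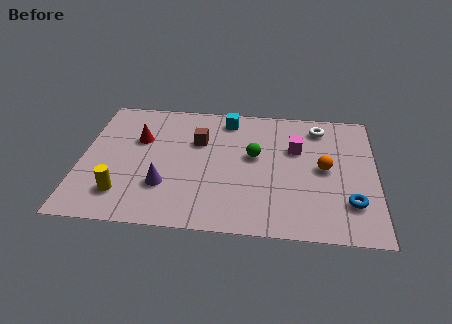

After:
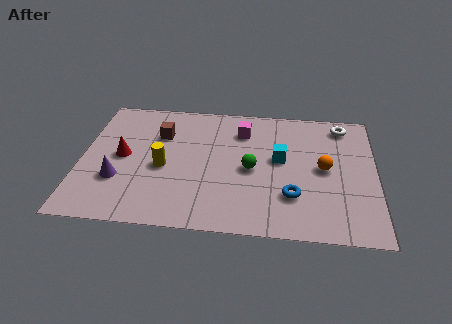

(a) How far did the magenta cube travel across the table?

2.3

The magenta cube was near (8.3, 5.0) before and (6.2, 5.9) after, so it travelled √(2.1² + 0.9²) ≈ 2.3 units.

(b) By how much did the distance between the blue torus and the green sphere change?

-2.3

They were about 4.4 units apart before and 2.1 after — 2.3 units closer together.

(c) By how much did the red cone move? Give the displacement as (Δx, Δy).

(-0.6, -1.1)

The red cone started near (2.2, 5.0) and ended near (1.6, 3.9).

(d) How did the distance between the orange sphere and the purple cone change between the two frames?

+1.7

Before: roughly 6.3 units apart; after: 8.0. That's 1.7 units further apart.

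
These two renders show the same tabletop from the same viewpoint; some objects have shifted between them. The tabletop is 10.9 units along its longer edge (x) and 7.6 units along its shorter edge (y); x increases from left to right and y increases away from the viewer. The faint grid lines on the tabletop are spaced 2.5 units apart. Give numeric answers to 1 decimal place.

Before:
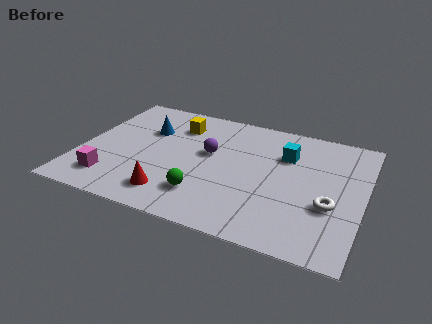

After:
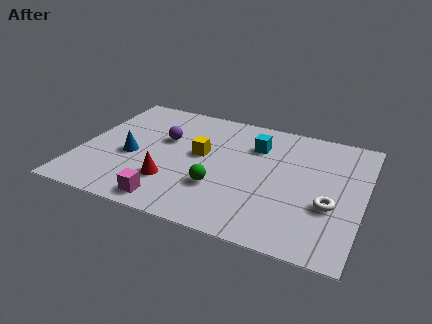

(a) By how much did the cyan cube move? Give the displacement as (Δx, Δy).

(-1.2, 0.2)

From the two frames, the cyan cube sits at roughly (7.8, 5.3) before and (6.6, 5.5) after.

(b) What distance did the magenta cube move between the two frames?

2.5

From (1.4, 1.5) to (3.8, 0.9), the magenta cube covered √(2.4² + 0.6²) ≈ 2.5 units.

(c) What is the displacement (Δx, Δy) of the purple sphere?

(-1.8, 0.3)

The purple sphere started near (4.9, 4.4) and ended near (3.1, 4.7).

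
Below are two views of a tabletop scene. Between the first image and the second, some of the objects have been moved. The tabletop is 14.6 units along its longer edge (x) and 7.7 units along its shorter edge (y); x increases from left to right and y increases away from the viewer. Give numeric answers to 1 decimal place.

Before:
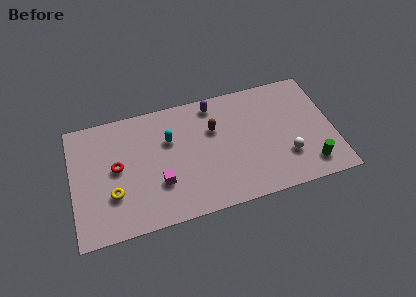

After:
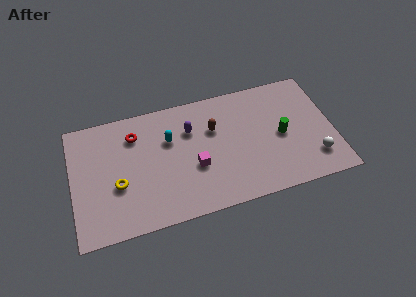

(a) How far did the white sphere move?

1.6

From (11.9, 2.3) to (13.4, 1.8), the white sphere covered √(1.5² + 0.5²) ≈ 1.6 units.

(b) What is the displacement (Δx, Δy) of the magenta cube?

(2.0, 0.5)

The magenta cube was at about (4.8, 2.5) and moved to about (6.8, 3.0).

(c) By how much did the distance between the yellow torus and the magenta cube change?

+1.7

The distance was about 2.6 in the first image and 4.3 in the second, so they moved 1.7 units further apart.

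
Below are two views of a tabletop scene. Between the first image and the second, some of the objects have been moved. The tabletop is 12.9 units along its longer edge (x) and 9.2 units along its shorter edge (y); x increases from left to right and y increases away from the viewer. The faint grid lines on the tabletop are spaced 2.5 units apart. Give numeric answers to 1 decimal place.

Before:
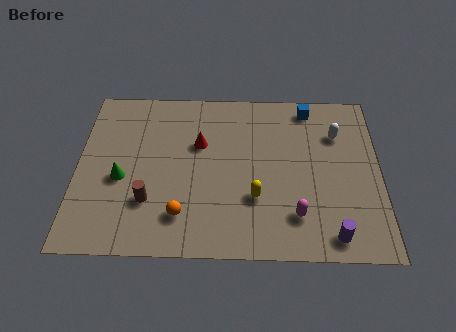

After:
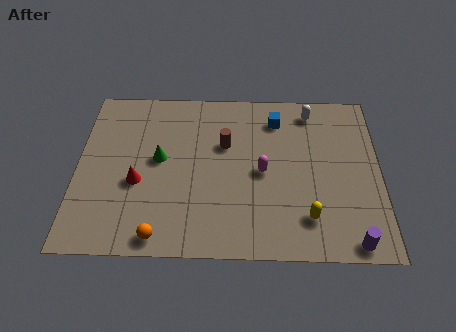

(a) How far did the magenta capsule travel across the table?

2.7

The magenta capsule moved from about (9.3, 2.1) to (7.9, 4.4), a distance of √(1.4² + 2.3²) ≈ 2.7.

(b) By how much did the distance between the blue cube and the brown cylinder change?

-6.0

Before: roughly 8.7 units apart; after: 2.7. That's 6.0 units closer together.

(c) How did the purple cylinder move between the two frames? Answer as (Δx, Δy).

(0.8, -0.3)

The purple cylinder started near (10.8, 1.1) and ended near (11.6, 0.8).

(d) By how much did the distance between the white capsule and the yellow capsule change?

+0.9

They were about 5.0 units apart before and 5.9 after — 0.9 units further apart.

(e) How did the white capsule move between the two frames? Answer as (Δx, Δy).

(-1.1, 1.3)

The white capsule was at about (11.1, 6.6) and moved to about (10.0, 7.9).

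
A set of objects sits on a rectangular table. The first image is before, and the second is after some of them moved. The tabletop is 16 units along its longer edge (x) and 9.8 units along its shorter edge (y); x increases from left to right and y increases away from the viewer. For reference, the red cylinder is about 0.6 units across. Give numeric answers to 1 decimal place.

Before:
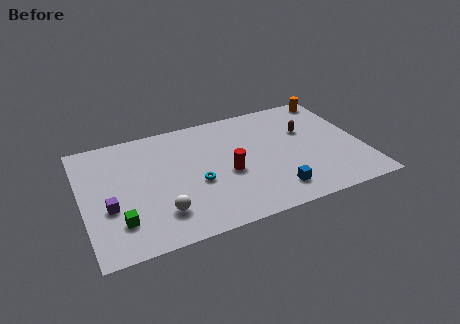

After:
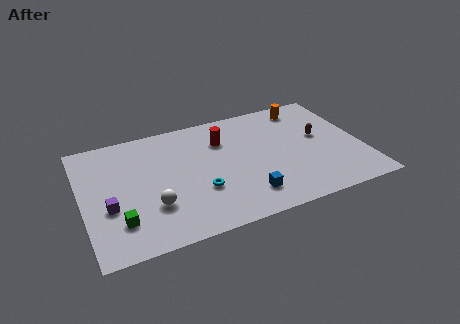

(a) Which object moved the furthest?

the red cylinder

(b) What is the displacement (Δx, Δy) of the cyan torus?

(0.1, -0.7)

From the two frames, the cyan torus sits at roughly (6.4, 4.0) before and (6.5, 3.3) after.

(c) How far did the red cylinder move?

2.9

The red cylinder was near (8.2, 4.2) before and (8.2, 7.1) after, so it travelled √(0.0² + 2.9²) ≈ 2.9 units.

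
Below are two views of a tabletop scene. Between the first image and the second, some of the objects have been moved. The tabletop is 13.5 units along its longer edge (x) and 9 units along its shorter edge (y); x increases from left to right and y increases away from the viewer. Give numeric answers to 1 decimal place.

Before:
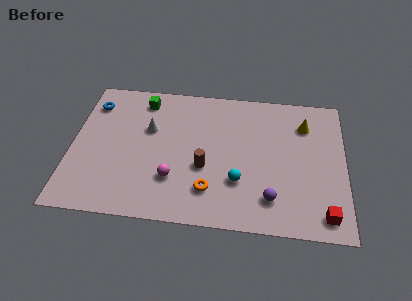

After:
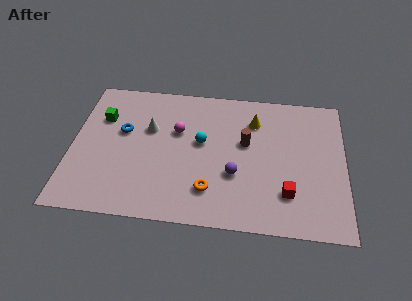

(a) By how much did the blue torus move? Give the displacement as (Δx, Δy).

(1.6, -1.7)

From the two frames, the blue torus sits at roughly (0.9, 7.1) before and (2.5, 5.4) after.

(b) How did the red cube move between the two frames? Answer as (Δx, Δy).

(-1.8, 1.1)

From the two frames, the red cube sits at roughly (12.5, 1.2) before and (10.7, 2.3) after.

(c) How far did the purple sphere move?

2.2

The purple sphere was near (9.9, 1.9) before and (8.1, 3.2) after, so it travelled √(1.8² + 1.3²) ≈ 2.2 units.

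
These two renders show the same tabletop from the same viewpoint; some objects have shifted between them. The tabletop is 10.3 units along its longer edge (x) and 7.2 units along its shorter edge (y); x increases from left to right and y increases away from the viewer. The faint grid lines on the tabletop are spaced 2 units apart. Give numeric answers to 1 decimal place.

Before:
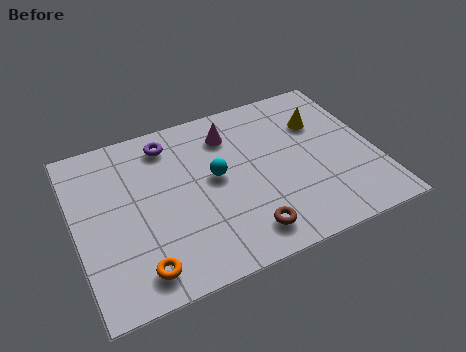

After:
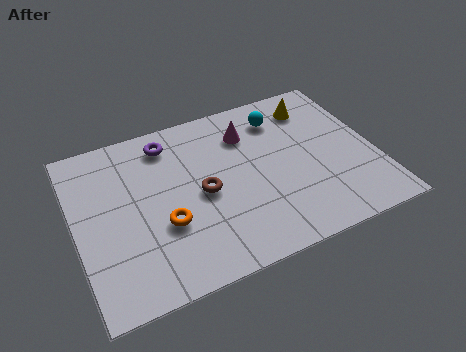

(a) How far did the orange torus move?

1.8

The orange torus moved from about (1.9, 1.1) to (2.9, 2.6), a distance of √(1.0² + 1.5²) ≈ 1.8.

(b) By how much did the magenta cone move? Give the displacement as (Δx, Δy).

(0.6, -0.2)

From the two frames, the magenta cone sits at roughly (5.5, 5.6) before and (6.1, 5.4) after.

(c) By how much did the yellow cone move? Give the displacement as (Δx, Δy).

(-0.1, 0.8)

The yellow cone was at about (8.6, 5.0) and moved to about (8.5, 5.8).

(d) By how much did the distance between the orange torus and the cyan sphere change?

+1.4

Before: roughly 4.0 units apart; after: 5.4. That's 1.4 units further apart.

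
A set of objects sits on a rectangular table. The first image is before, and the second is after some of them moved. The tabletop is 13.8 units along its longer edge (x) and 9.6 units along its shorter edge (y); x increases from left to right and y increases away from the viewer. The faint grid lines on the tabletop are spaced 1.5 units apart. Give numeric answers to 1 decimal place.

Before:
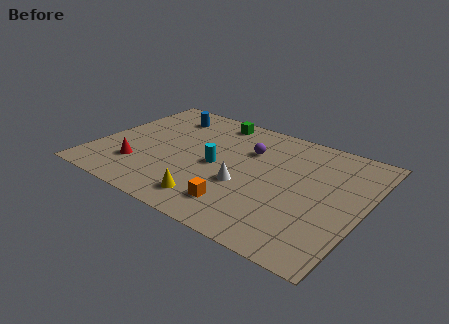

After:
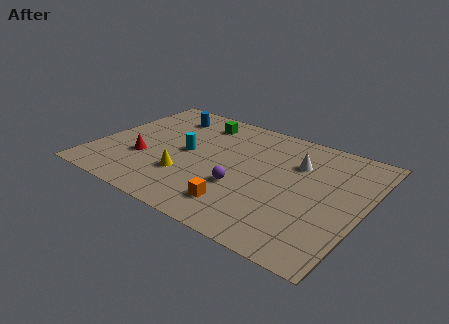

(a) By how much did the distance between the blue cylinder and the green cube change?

-0.8

They were about 2.6 units apart before and 1.8 after — 0.8 units closer together.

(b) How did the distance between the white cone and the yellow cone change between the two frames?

+4.0

The distance was about 2.4 in the first image and 6.4 in the second, so they moved 4.0 units further apart.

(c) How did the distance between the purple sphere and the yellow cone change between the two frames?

-2.3

Before: roughly 5.1 units apart; after: 2.8. That's 2.3 units closer together.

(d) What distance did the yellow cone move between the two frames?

2.1

The yellow cone moved from about (6.6, 1.6) to (5.0, 2.9), a distance of √(1.6² + 1.3²) ≈ 2.1.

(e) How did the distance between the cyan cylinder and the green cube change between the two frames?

-1.0

The distance was about 4.0 in the first image and 3.0 in the second, so they moved 1.0 units closer together.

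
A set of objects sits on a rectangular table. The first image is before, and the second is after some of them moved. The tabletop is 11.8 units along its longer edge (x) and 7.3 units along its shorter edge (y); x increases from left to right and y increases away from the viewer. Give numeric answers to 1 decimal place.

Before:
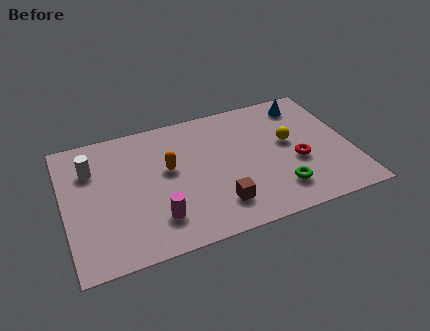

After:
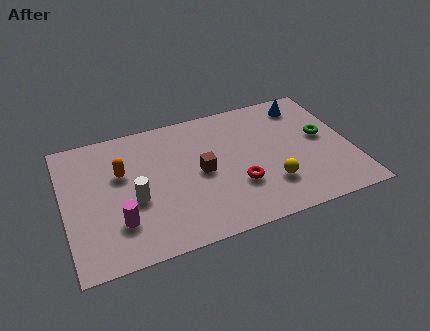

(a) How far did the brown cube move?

2.1

From (6.1, 1.6) to (5.6, 3.6), the brown cube covered √(0.5² + 2.0²) ≈ 2.1 units.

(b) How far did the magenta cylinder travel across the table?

1.5

From (3.6, 1.7) to (2.1, 2.0), the magenta cylinder covered √(1.5² + 0.3²) ≈ 1.5 units.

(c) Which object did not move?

the blue cone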